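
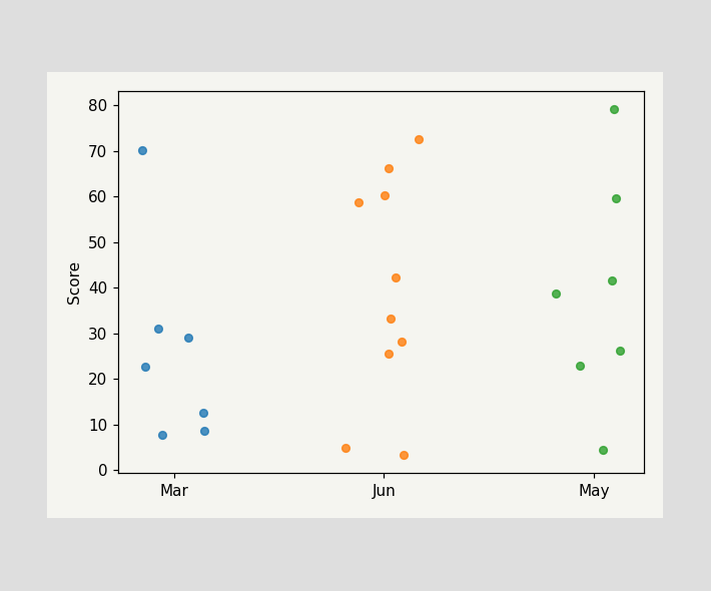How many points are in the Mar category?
Counting the markers in the Mar column gives 7.

7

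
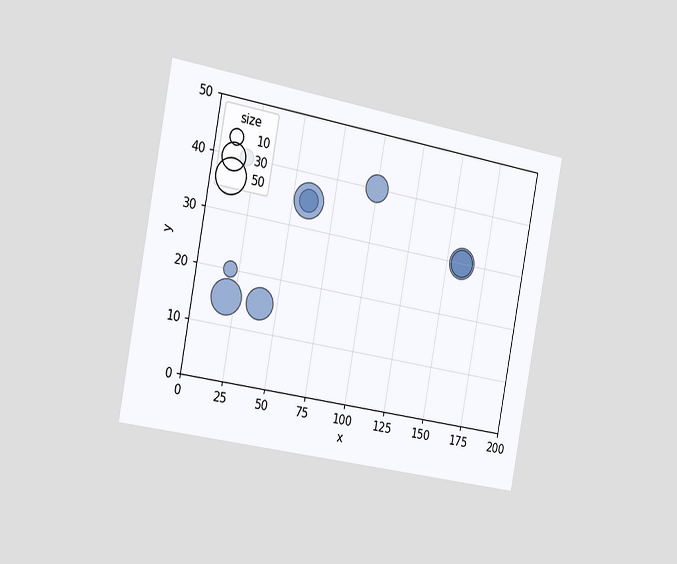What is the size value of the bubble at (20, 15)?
The chart is tilted about 10° clockwise and viewed slightly from the left. Matching the bubble at (20, 15) against the size legend gives 50.

50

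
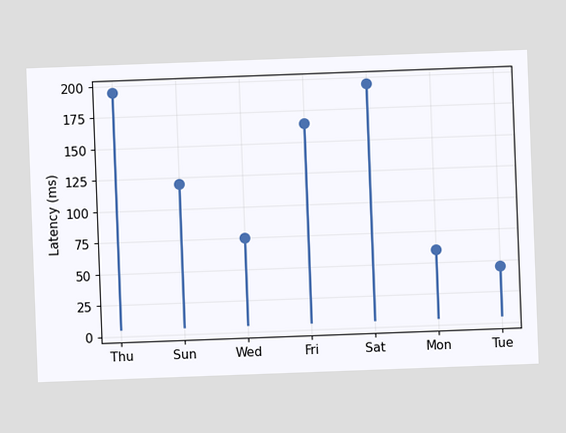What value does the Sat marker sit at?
195ms

The chart is tilted about 2° counter-clockwise. The Sat marker sits at 195ms.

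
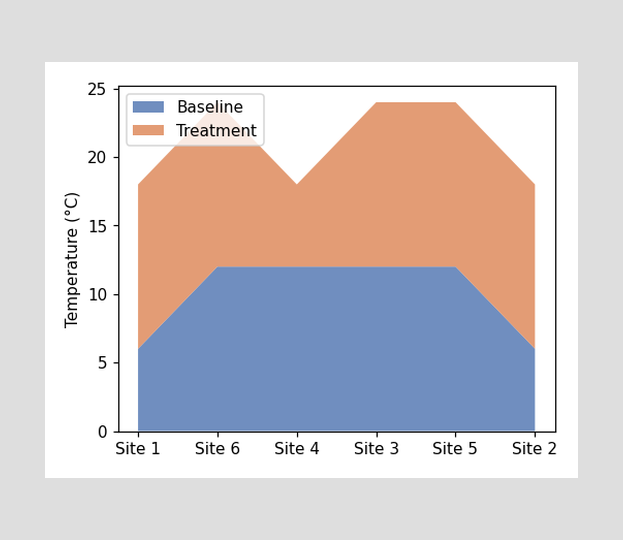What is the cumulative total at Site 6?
The stacked total at Site 6 reaches 24°C.

24°C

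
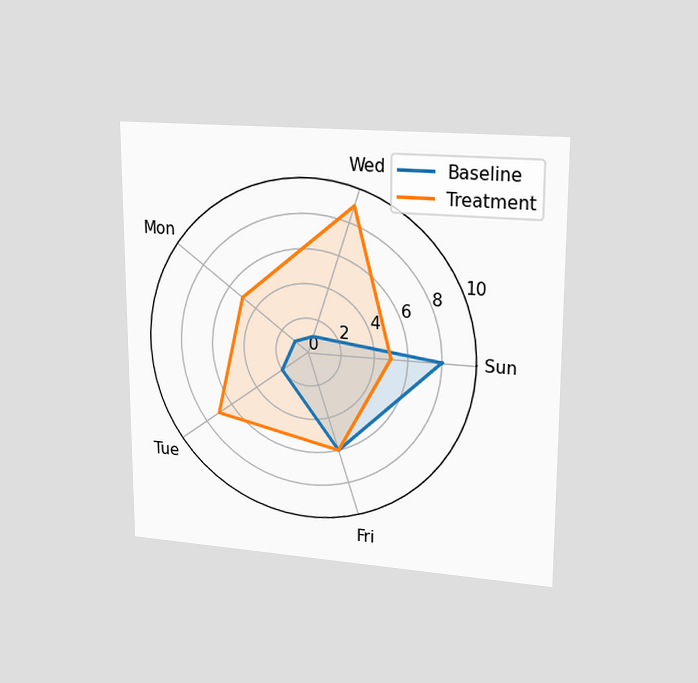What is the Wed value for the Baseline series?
The chart is viewed at a slight angle. On the Wed axis, Baseline reaches 1.

1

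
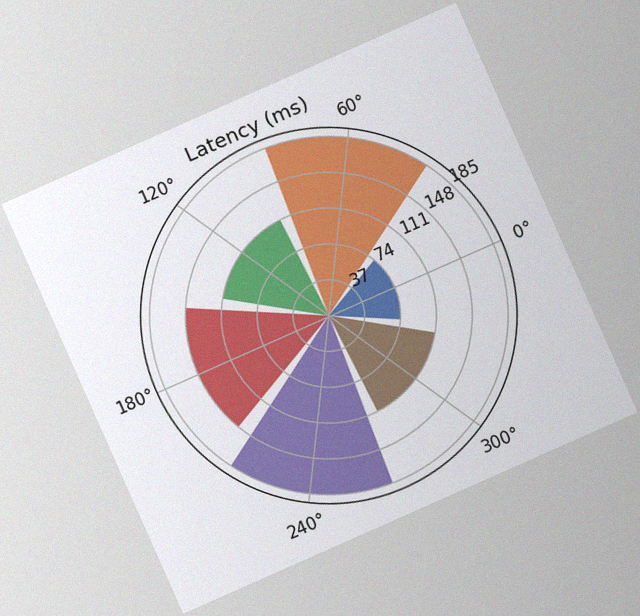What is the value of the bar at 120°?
111ms

The chart is tilted about 24° counter-clockwise, with some photo noise. The bar at 120° reaches 111ms on the radial axis.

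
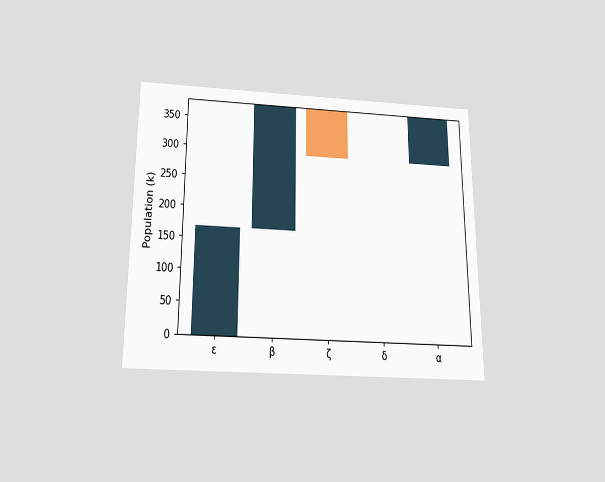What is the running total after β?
The chart is viewed slightly from below. After β the running total reaches 378k.

378k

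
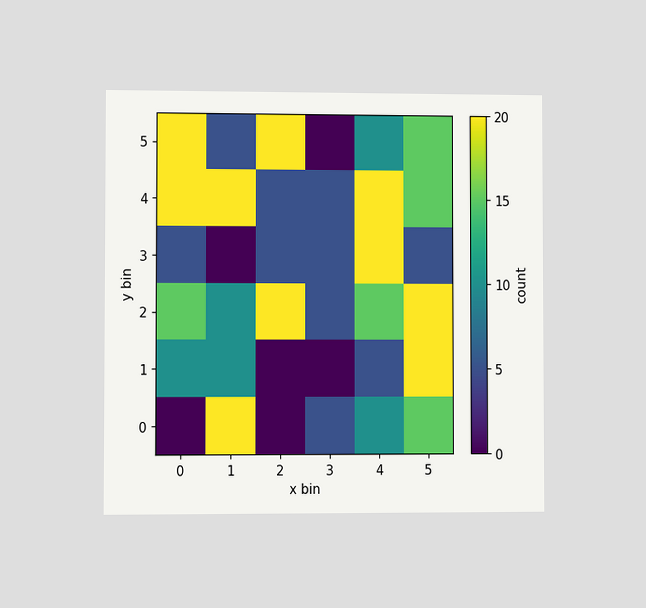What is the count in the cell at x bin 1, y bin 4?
20

The chart is viewed at a slight angle. Matching the cell (1, 4) against the colorbar gives 20.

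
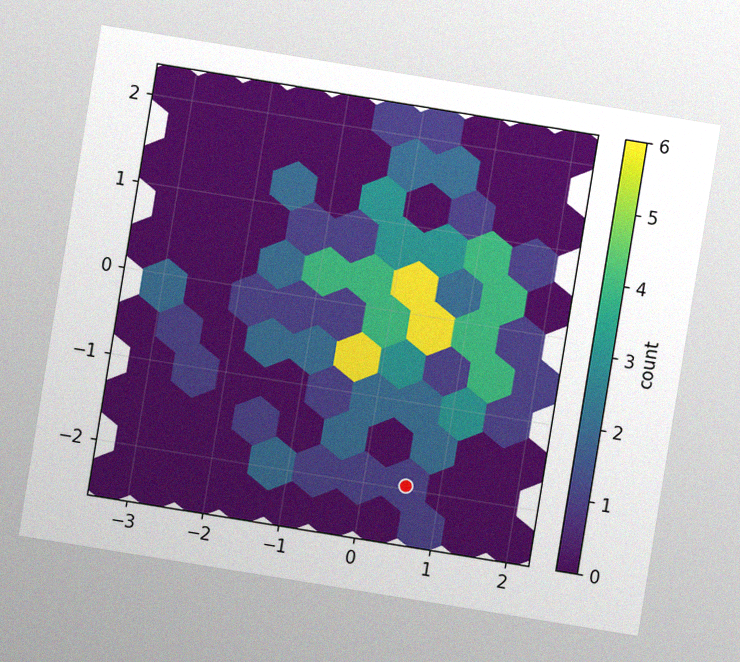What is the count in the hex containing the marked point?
1

The chart is tilted about 9° clockwise, with some photo noise. The marked hex reads 1 on the colorbar.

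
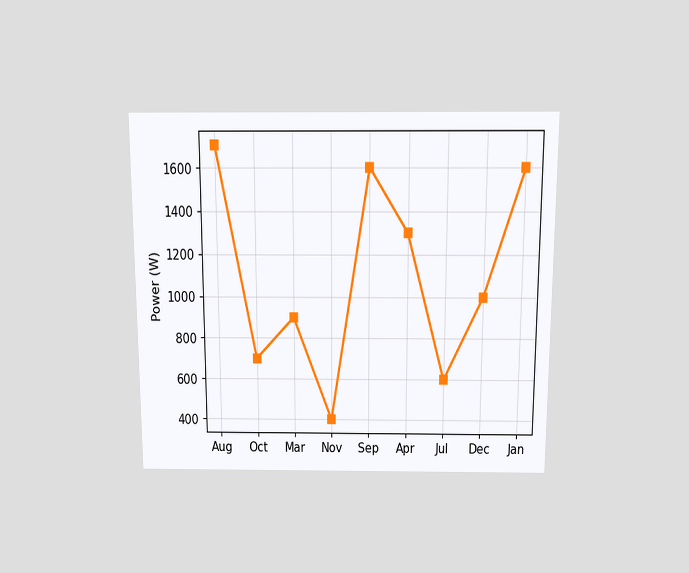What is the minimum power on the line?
400W

The chart is viewed slightly from above. The lowest point is at Nov, and reading across to the y-axis gives 400W.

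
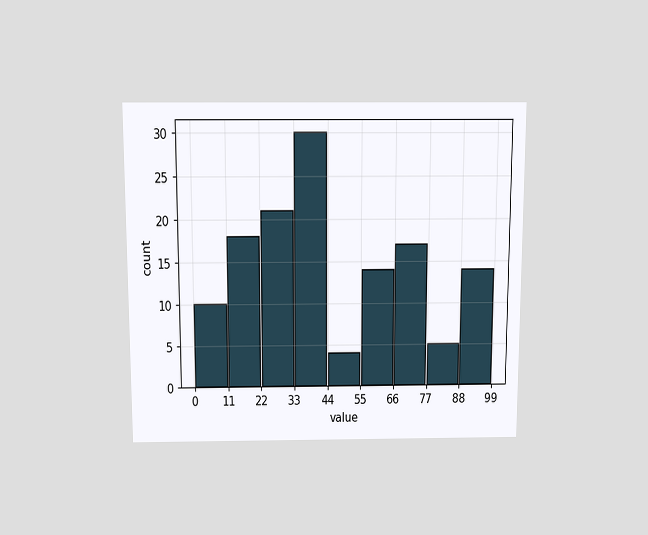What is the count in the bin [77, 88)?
The chart is viewed slightly from above. The [77, 88) bin has height 5.

5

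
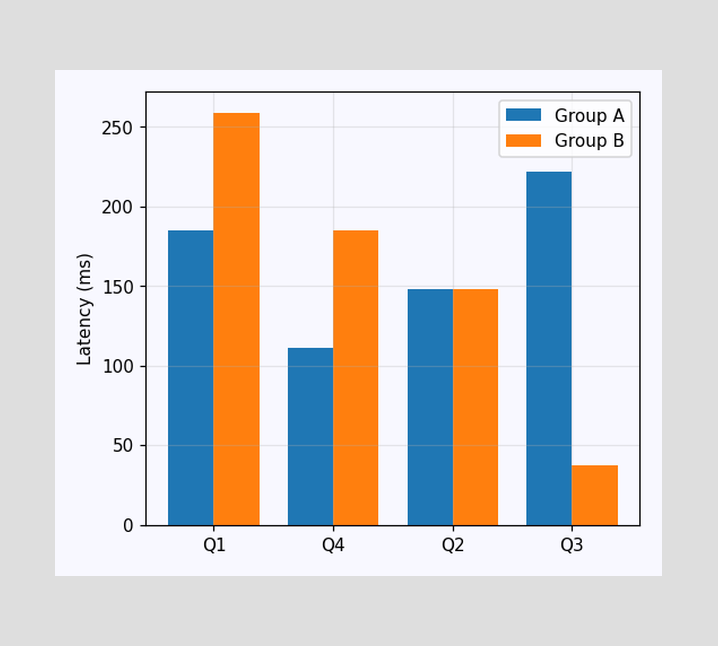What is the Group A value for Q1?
The Group A bar at Q1 reaches 185ms on the y-axis.

185ms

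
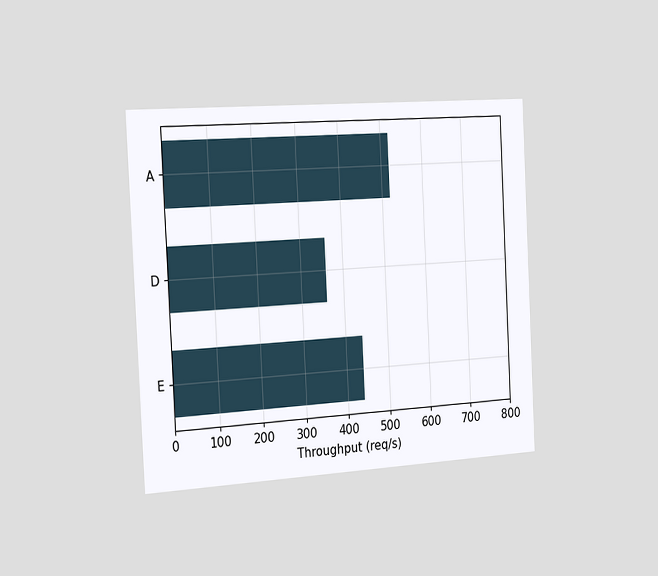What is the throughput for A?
520req/s

The chart is tilted about 3° counter-clockwise and viewed slightly from the left. Reading along the chart's x-axis, the A bar reaches 520req/s.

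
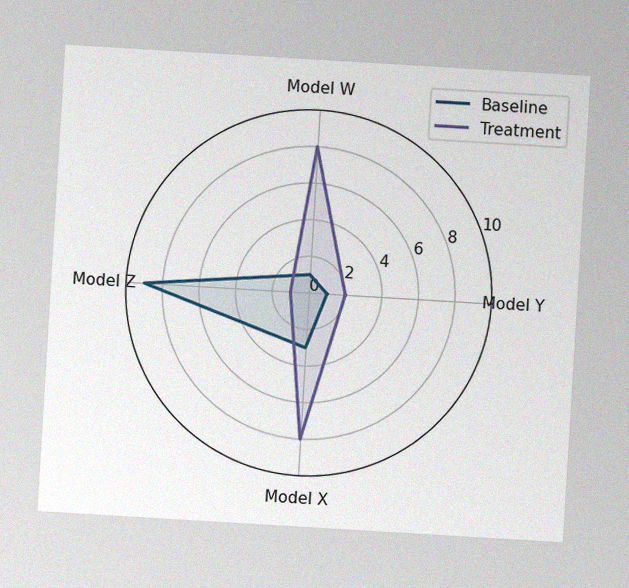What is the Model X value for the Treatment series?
The chart is tilted about 3° clockwise, with some photo noise. On the Model X axis, Treatment reaches 8.

8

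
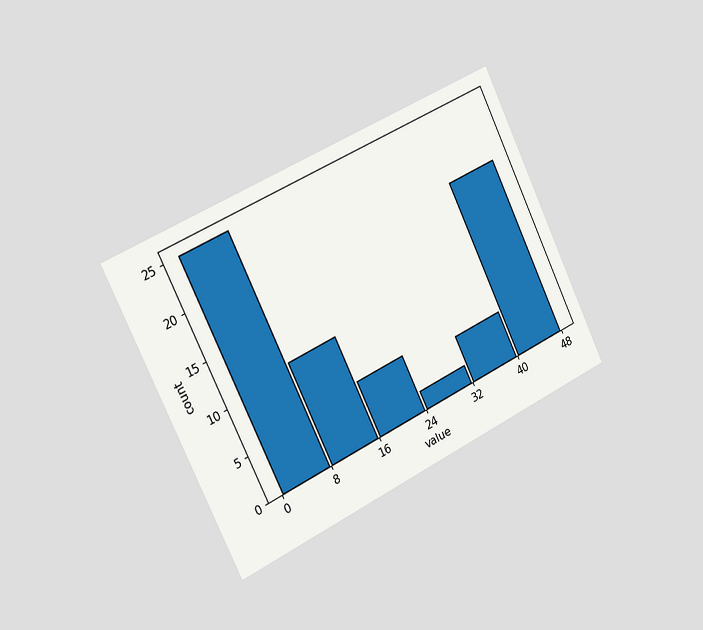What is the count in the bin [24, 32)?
The chart is tilted about 26° counter-clockwise and viewed slightly from the left. The [24, 32) bin has height 2.

2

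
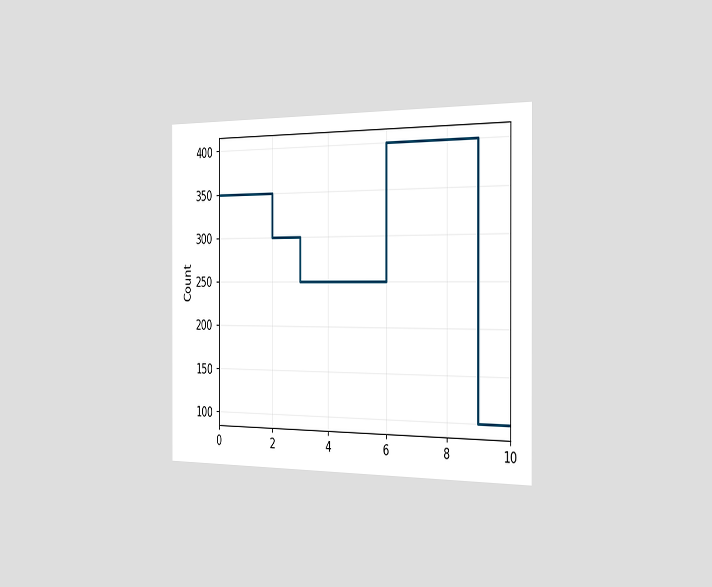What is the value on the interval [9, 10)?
The chart is viewed slightly from the right. On [9, 10) the step sits at 100.

100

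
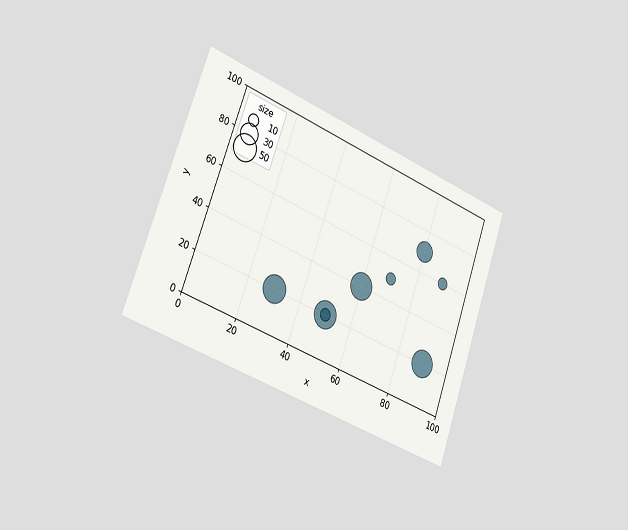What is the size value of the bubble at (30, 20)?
The chart is tilted about 20° clockwise and viewed slightly from the left. Matching the bubble at (30, 20) against the size legend gives 50.

50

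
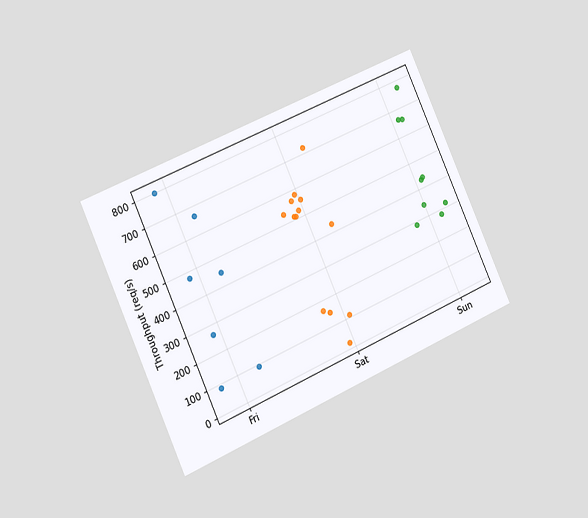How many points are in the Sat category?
13

The chart is tilted about 24° counter-clockwise and viewed slightly from the left. Counting the markers in the Sat column gives 13.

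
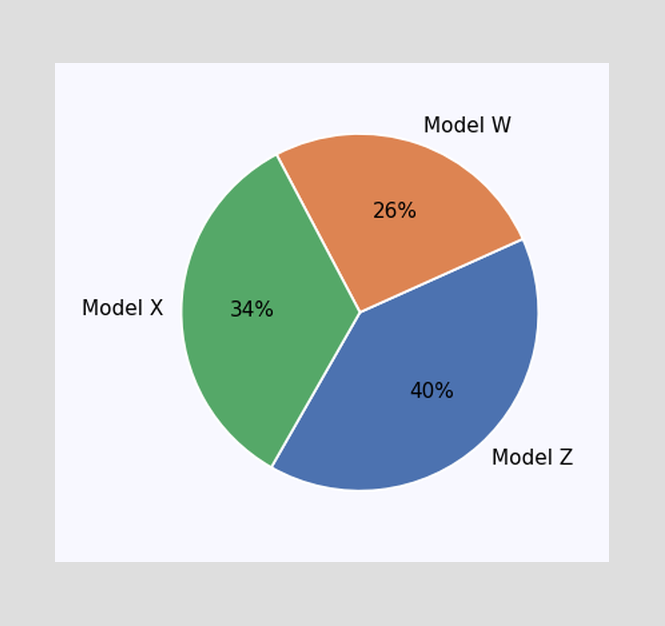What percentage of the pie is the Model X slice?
34%

The Model X slice takes up 34% of the pie.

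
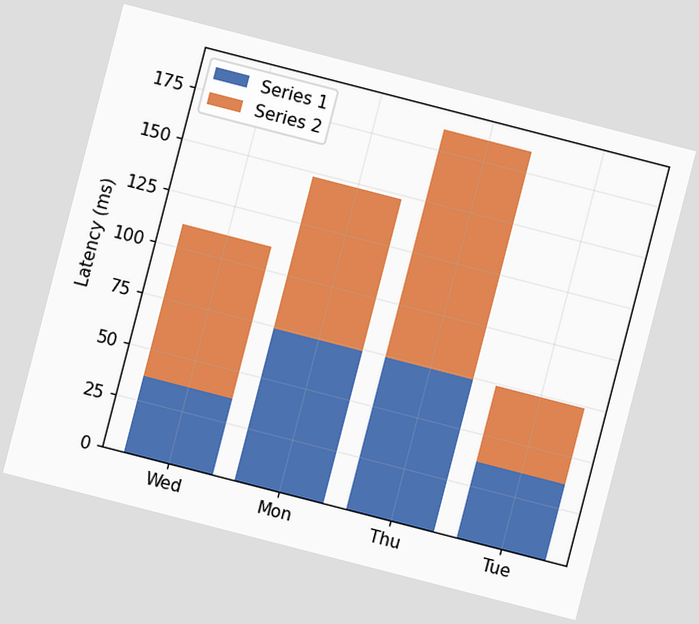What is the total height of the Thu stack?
The chart is tilted about 14° clockwise. The Thu stack's top reaches 185ms on the y-axis.

185ms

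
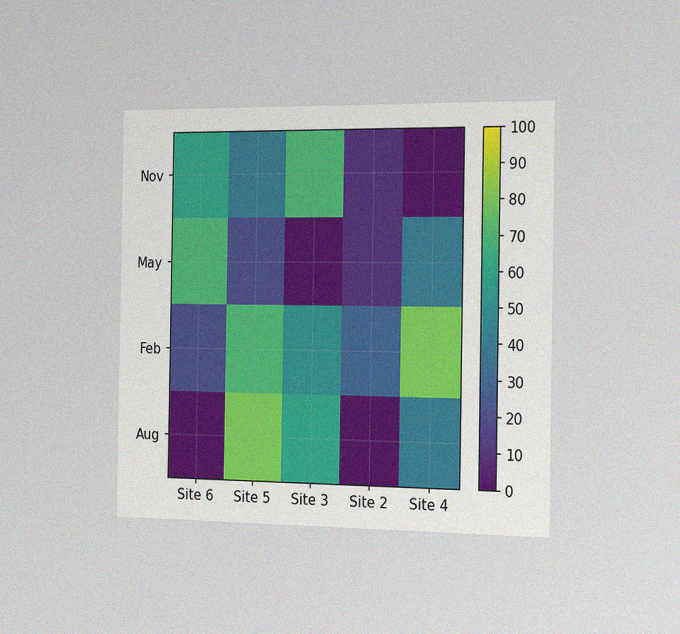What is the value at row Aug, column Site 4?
The chart is viewed slightly from the right, with some photo noise. Matching cell (Aug, Site 4) against the colorbar gives 40.

40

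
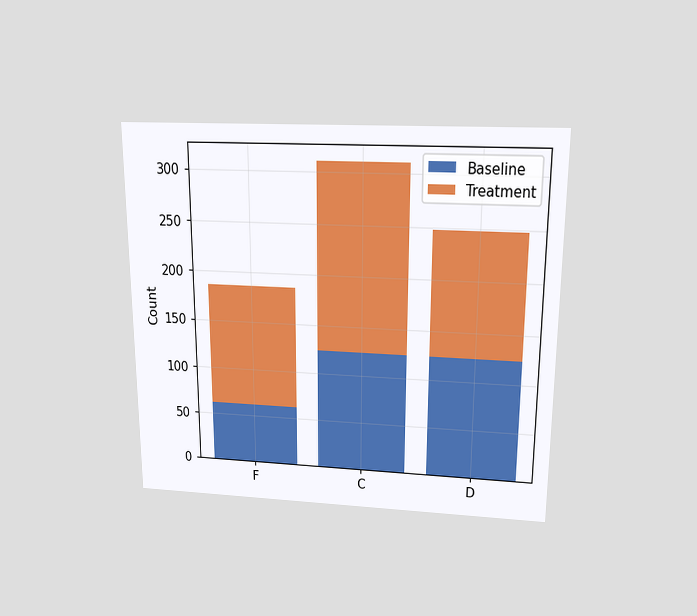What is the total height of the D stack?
248

The chart is viewed slightly from above. The D stack's top reaches 248 on the y-axis.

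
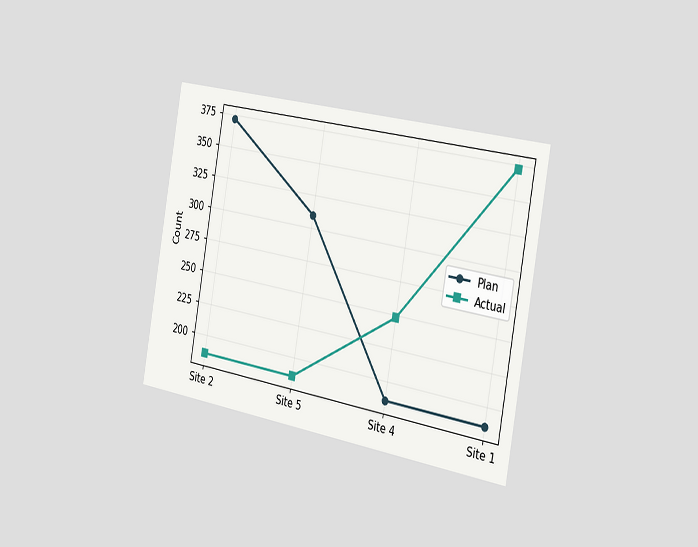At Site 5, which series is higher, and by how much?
Plan, by 124

The chart is tilted about 10° clockwise and viewed slightly from the right. At Site 5, Plan sits above the other line by 124.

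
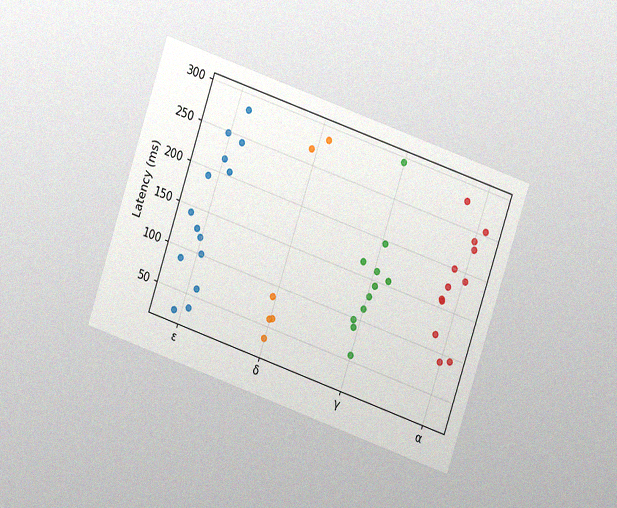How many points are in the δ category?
The chart is tilted about 19° clockwise and viewed at a slight angle, with some photo noise. Counting the markers in the δ column gives 6.

6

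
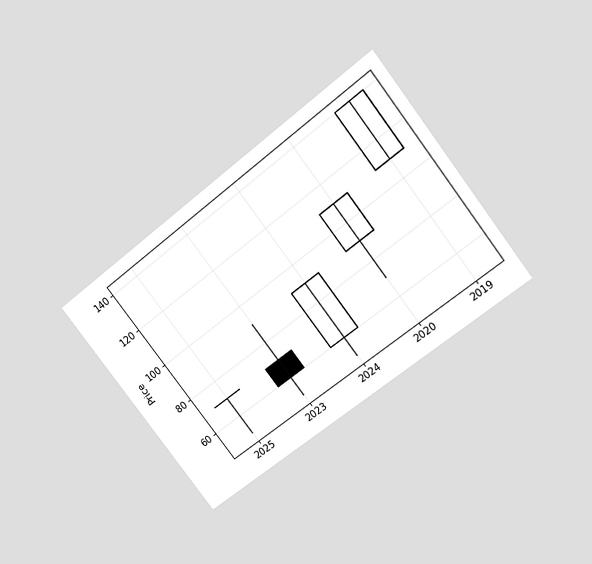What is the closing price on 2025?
70

The chart is tilted about 38° counter-clockwise and viewed slightly from above. The 2025 candle closes at 70.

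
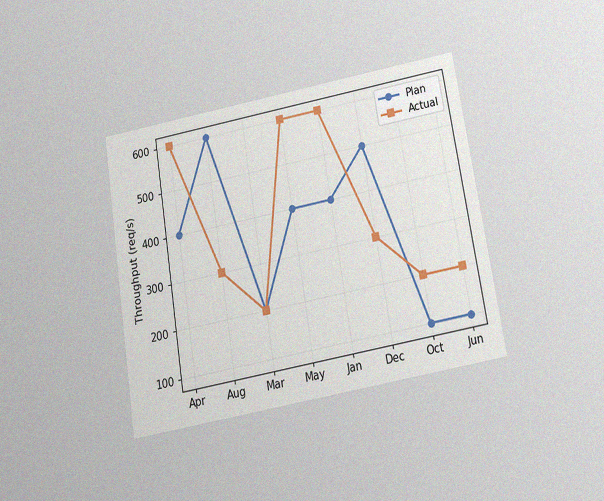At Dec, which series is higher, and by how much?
The chart is tilted about 9° counter-clockwise and viewed slightly from below, with some photo noise. At Dec, Plan sits above the other line by 200req/s.

Plan, by 200req/s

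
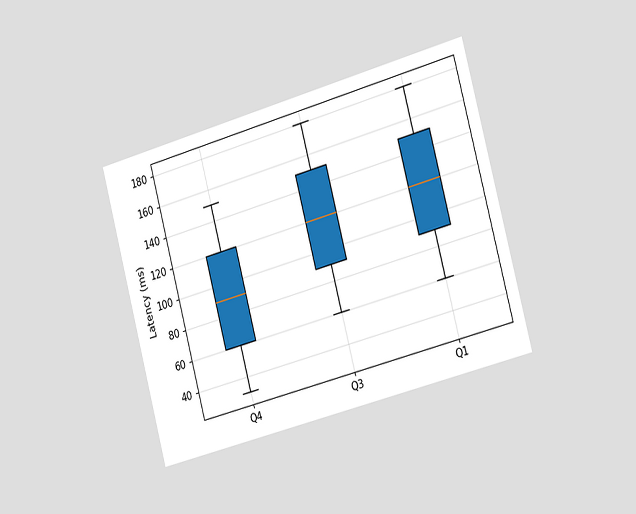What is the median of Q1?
The chart is tilted about 15° counter-clockwise and viewed slightly from the right. The median line in the Q1 box sits at 120ms.

120ms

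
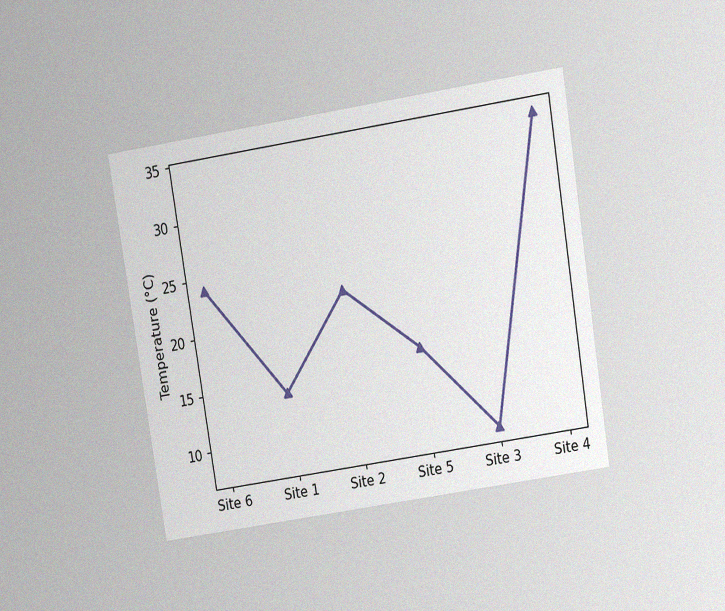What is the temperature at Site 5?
The chart is tilted about 9° counter-clockwise and viewed slightly from above, with some photo noise. At Site 5, the line is at 16°C.

16°C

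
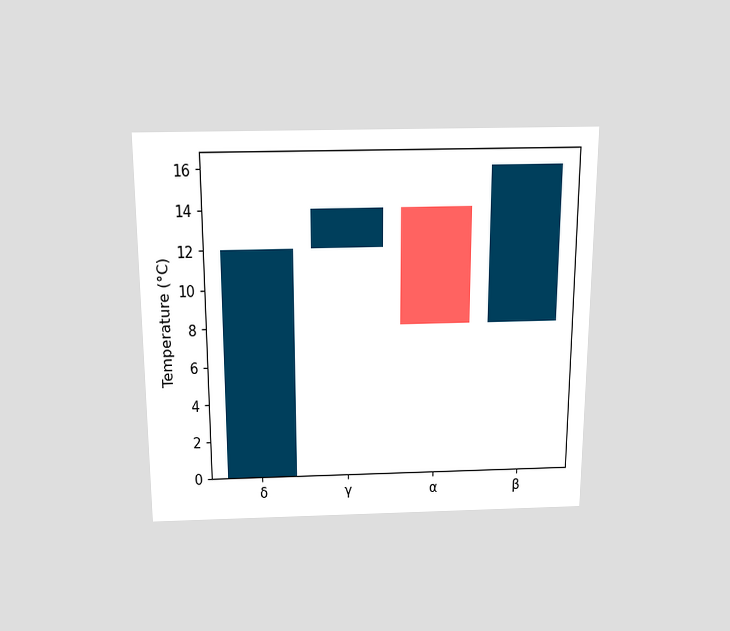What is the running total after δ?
12°C

The chart is viewed slightly from above. After δ the running total reaches 12°C.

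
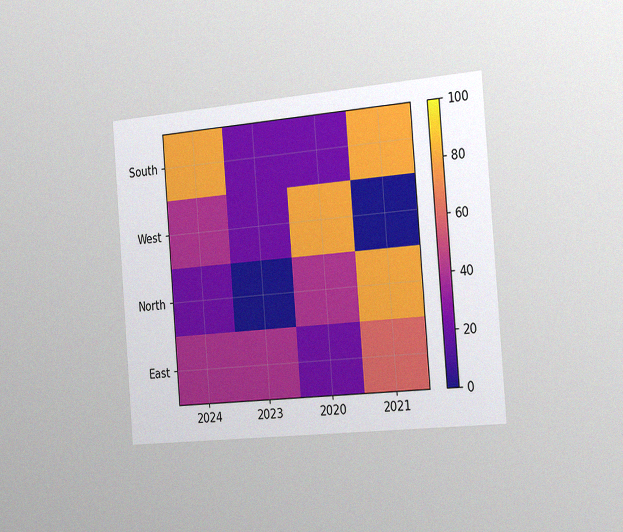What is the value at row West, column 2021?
0

The chart is tilted about 5° counter-clockwise and viewed slightly from the right, with some photo noise. Matching cell (West, 2021) against the colorbar gives 0.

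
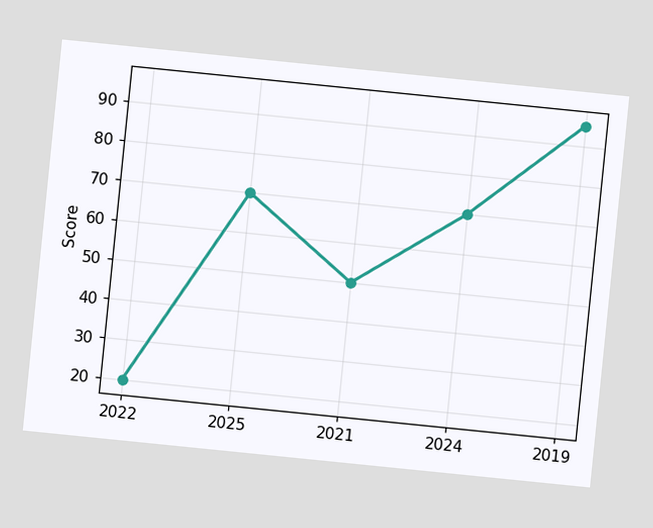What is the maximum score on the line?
95

The chart is tilted about 6° clockwise. The highest point is at 2019, and reading across to the y-axis gives 95.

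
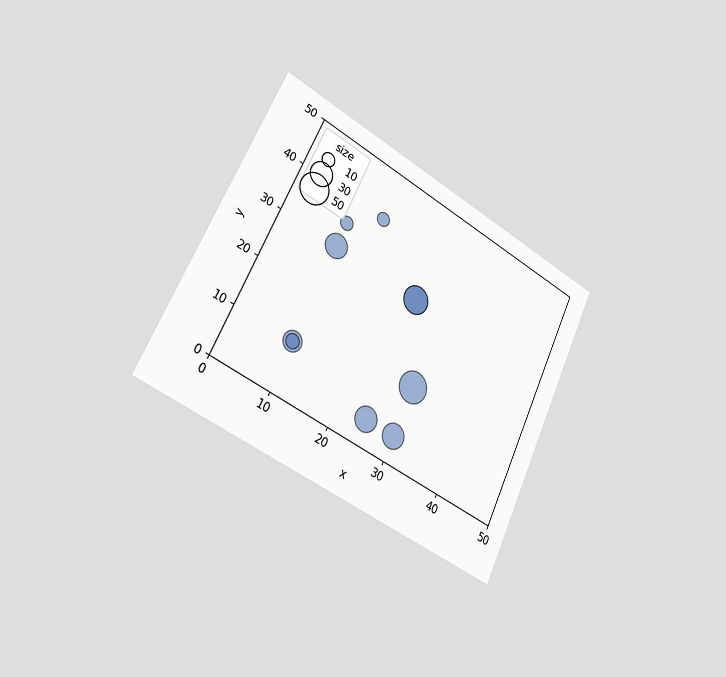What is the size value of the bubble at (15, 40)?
10

The chart is tilted about 26° clockwise and viewed slightly from the left. Matching the bubble at (15, 40) against the size legend gives 10.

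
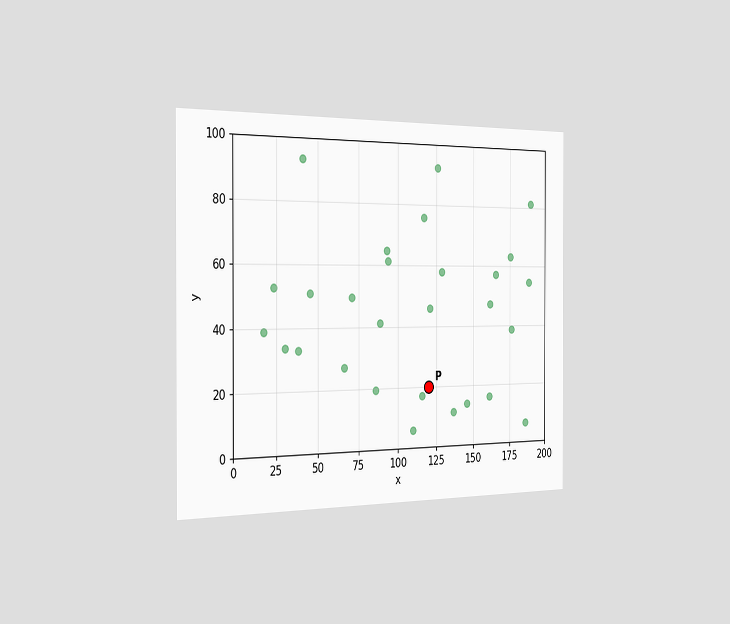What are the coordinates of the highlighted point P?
(120, 20)

The chart is viewed slightly from the left. Following the gridlines from P to each axis, P sits at (120, 20).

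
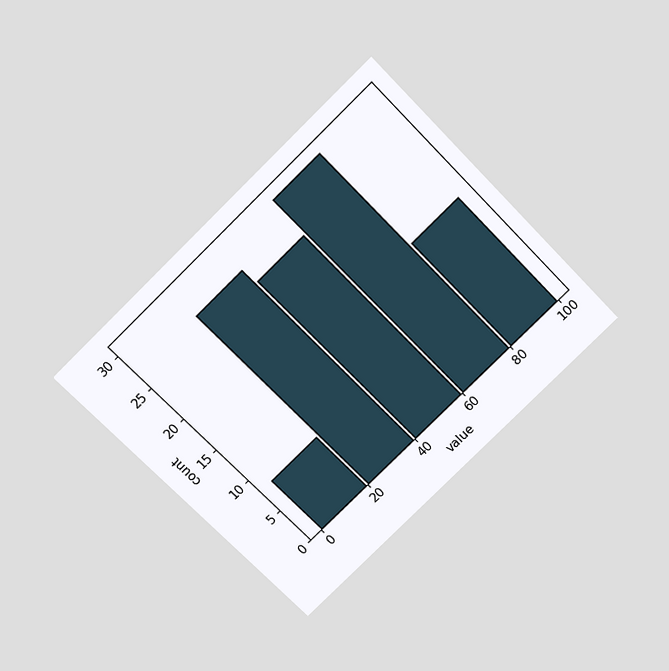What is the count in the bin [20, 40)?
The chart is tilted about 45° counter-clockwise and viewed slightly from above. The [20, 40) bin has height 27.

27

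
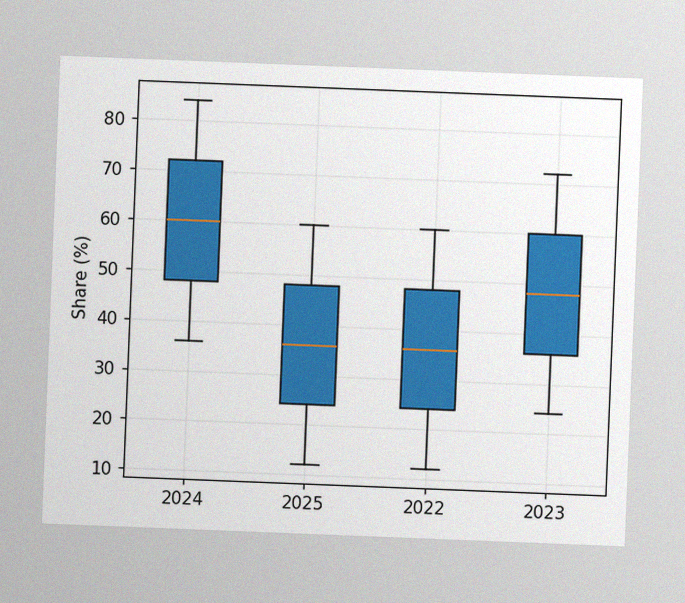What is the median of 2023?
48%

The chart is tilted about 2° clockwise, with some photo noise. The median line in the 2023 box sits at 48%.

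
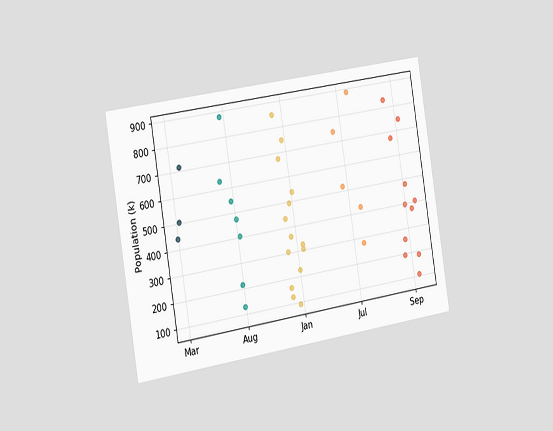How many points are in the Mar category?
The chart is tilted about 9° counter-clockwise and viewed slightly from the left. Counting the markers in the Mar column gives 3.

3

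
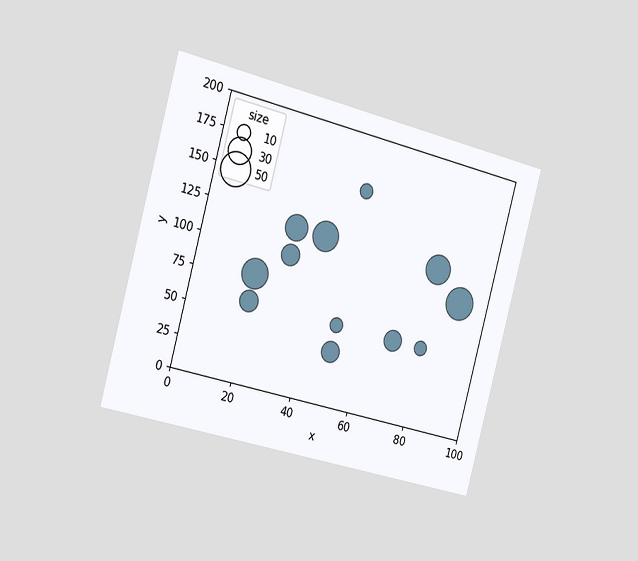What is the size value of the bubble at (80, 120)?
40

The chart is tilted about 15° clockwise and viewed slightly from the left. Matching the bubble at (80, 120) against the size legend gives 40.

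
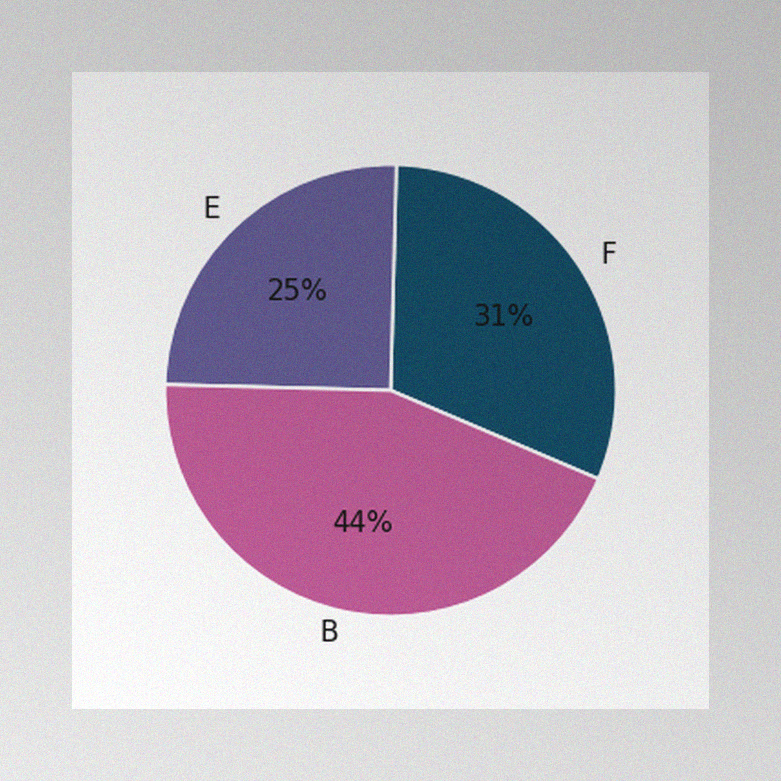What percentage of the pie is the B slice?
44%

The image has some photo noise and uneven lighting. The B slice takes up 44% of the pie.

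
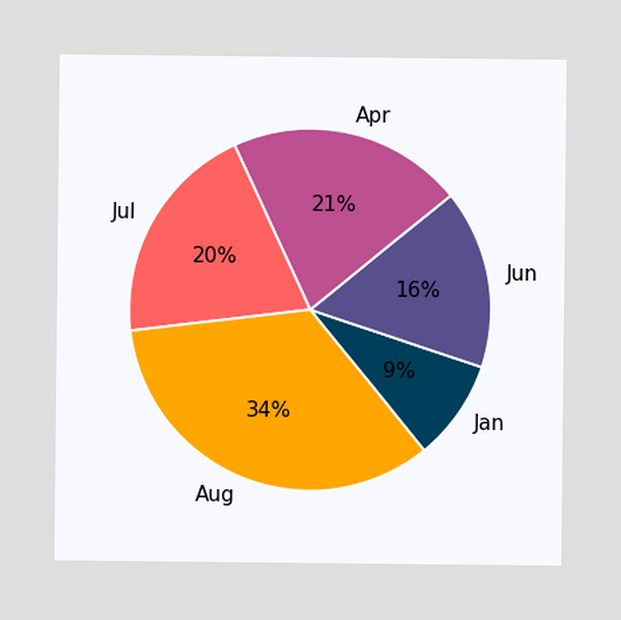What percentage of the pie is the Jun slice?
16%

The Jun slice takes up 16% of the pie.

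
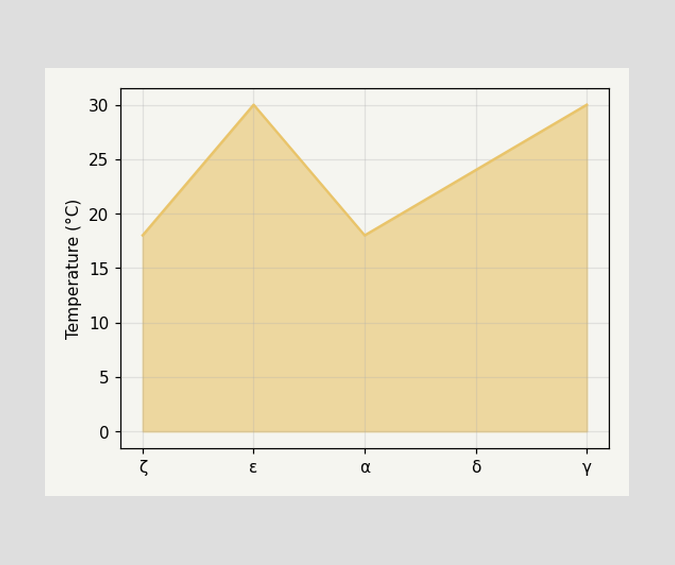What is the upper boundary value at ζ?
18°C

At ζ the upper boundary is at 18°C.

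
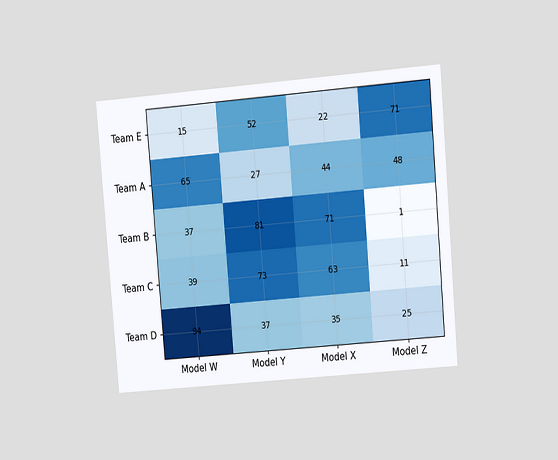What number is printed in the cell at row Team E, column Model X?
22

The chart is tilted about 5° counter-clockwise and viewed at a slight angle. The (Team E, Model X) cell reads 22.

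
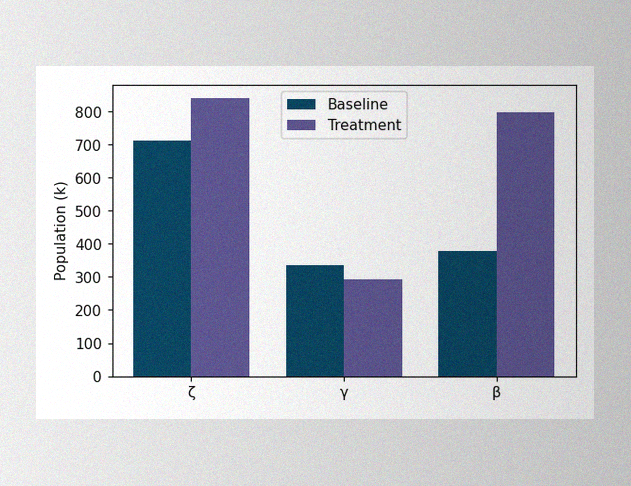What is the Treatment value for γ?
294k

The image has some photo noise and uneven lighting. The Treatment bar at γ reaches 294k on the y-axis.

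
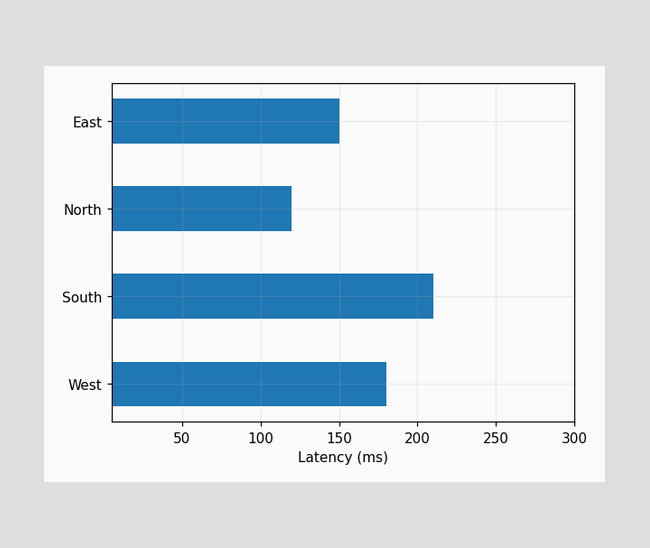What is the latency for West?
180ms

Reading along the chart's x-axis, the West bar reaches 180ms.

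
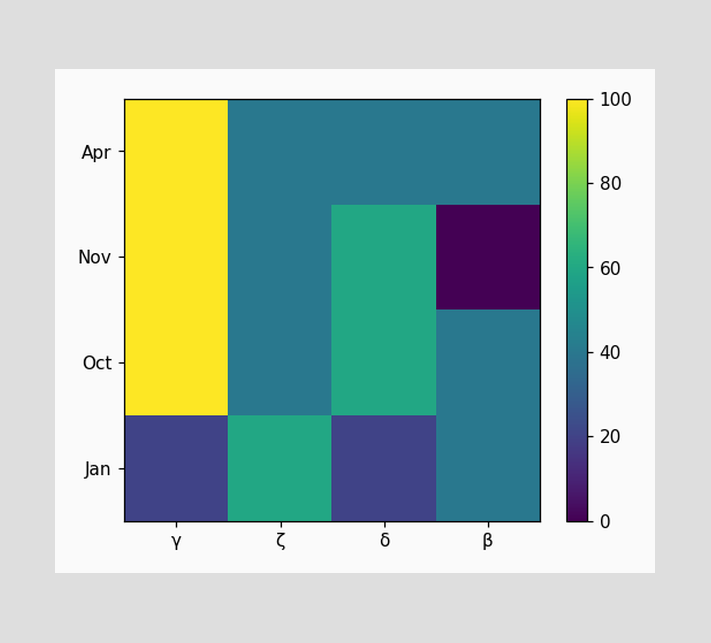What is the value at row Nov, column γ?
Matching cell (Nov, γ) against the colorbar gives 100.

100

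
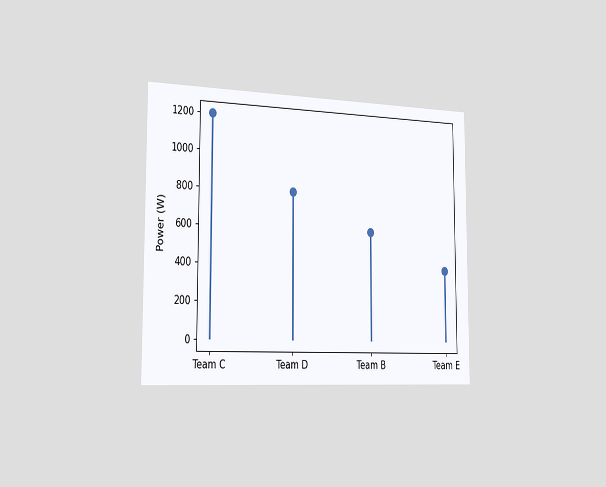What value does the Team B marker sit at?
The chart is viewed slightly from the left. The Team B marker sits at 600W.

600W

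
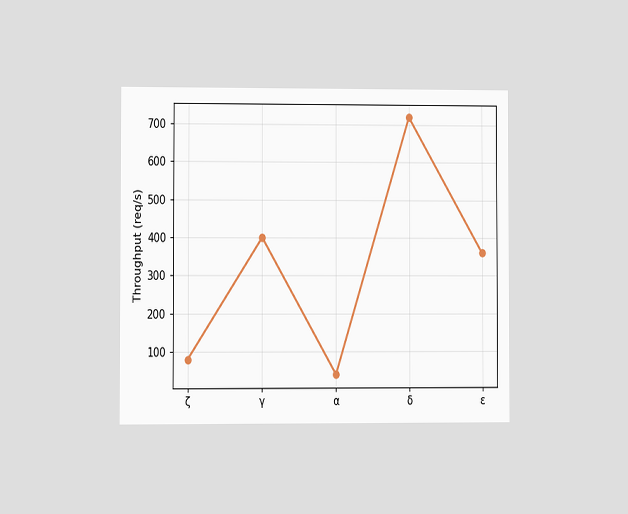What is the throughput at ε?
360req/s

The chart is viewed at a slight angle. At ε, the line is at 360req/s.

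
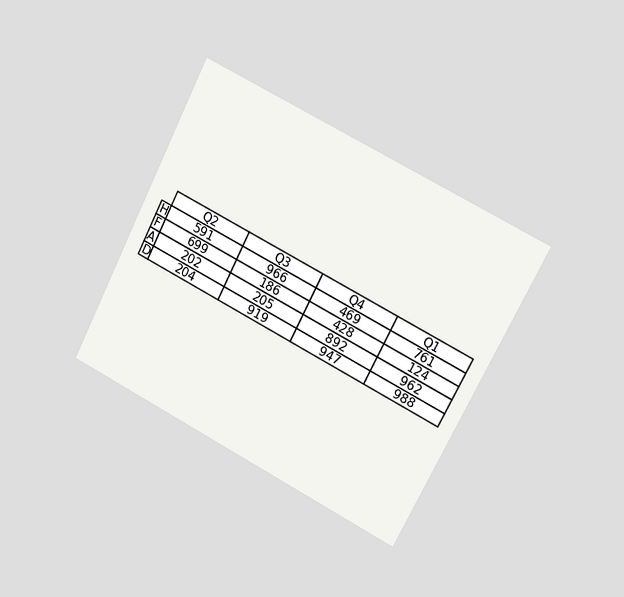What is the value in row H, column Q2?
The chart is tilted about 27° clockwise and viewed slightly from the right. The (H, Q2) cell reads 591.

591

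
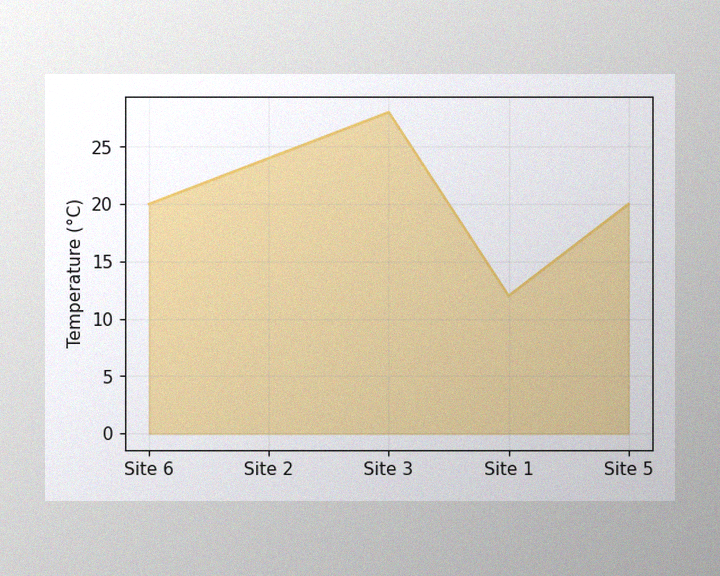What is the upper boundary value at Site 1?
12°C

The image has some photo noise and uneven lighting. At Site 1 the upper boundary is at 12°C.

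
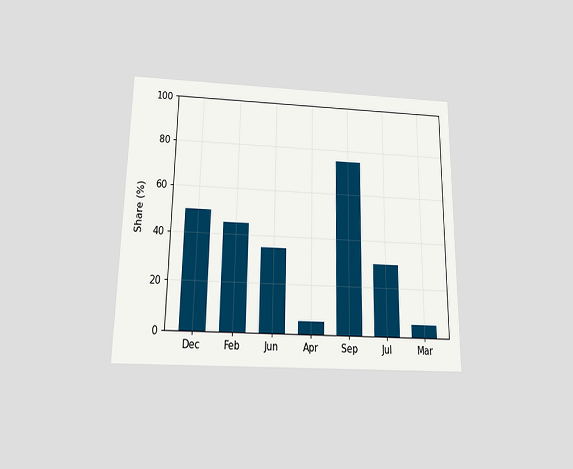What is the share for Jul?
The chart is viewed slightly from below. Reading along the chart's y-axis, the Jul bar reaches 30%.

30%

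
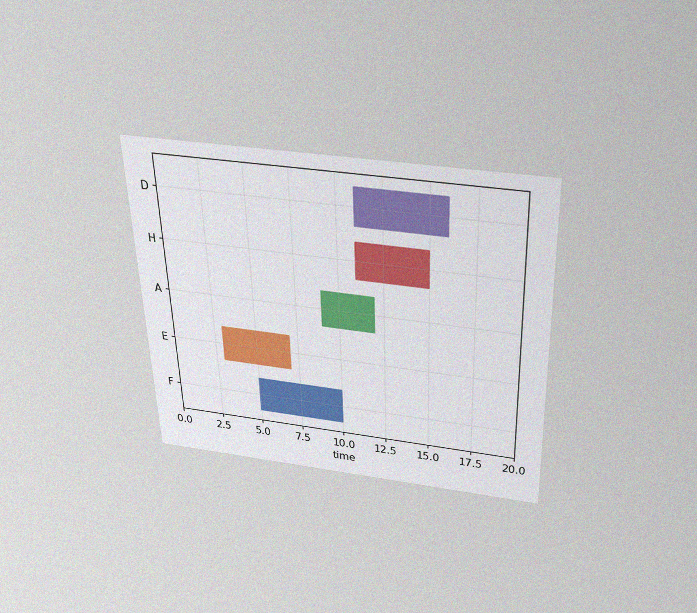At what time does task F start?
The chart is tilted about 2° counter-clockwise and viewed slightly from above, with some photo noise. The F bar begins at t=5.

5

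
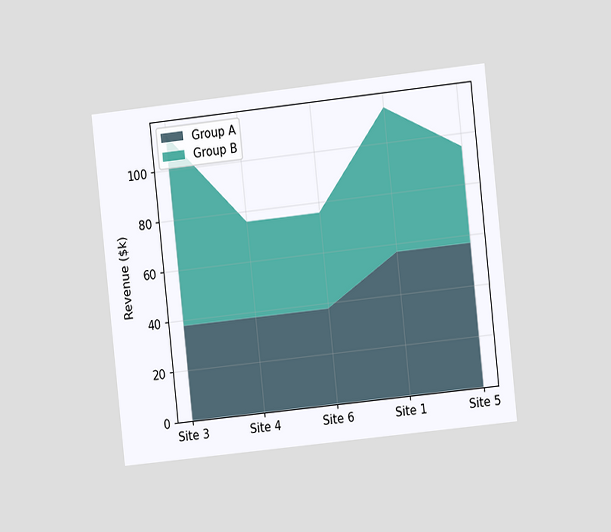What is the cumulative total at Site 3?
$114k

The chart is tilted about 6° counter-clockwise and viewed slightly from the right. The stacked total at Site 3 reaches $114k.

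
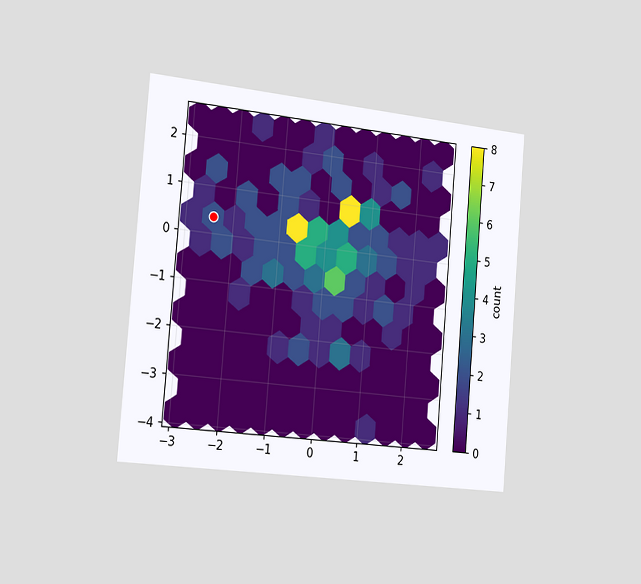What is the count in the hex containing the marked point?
2

The chart is tilted about 5° clockwise and viewed slightly from the left. The marked hex reads 2 on the colorbar.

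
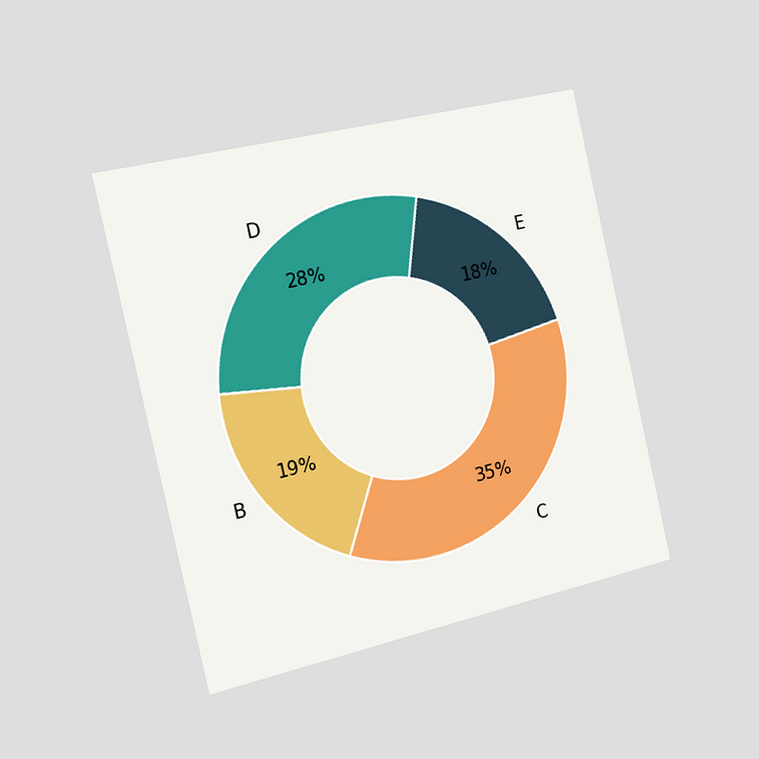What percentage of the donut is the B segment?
19%

The chart is tilted about 13° counter-clockwise and viewed slightly from the left. The B segment takes up 19% of the ring.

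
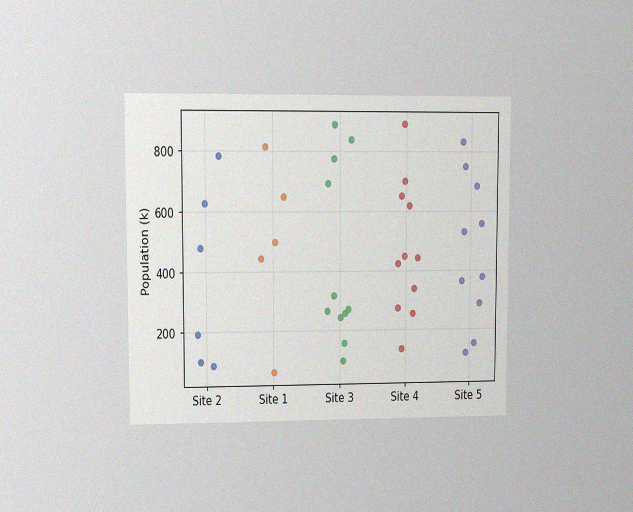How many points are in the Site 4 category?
11

The chart is viewed at a slight angle, with some photo noise. Counting the markers in the Site 4 column gives 11.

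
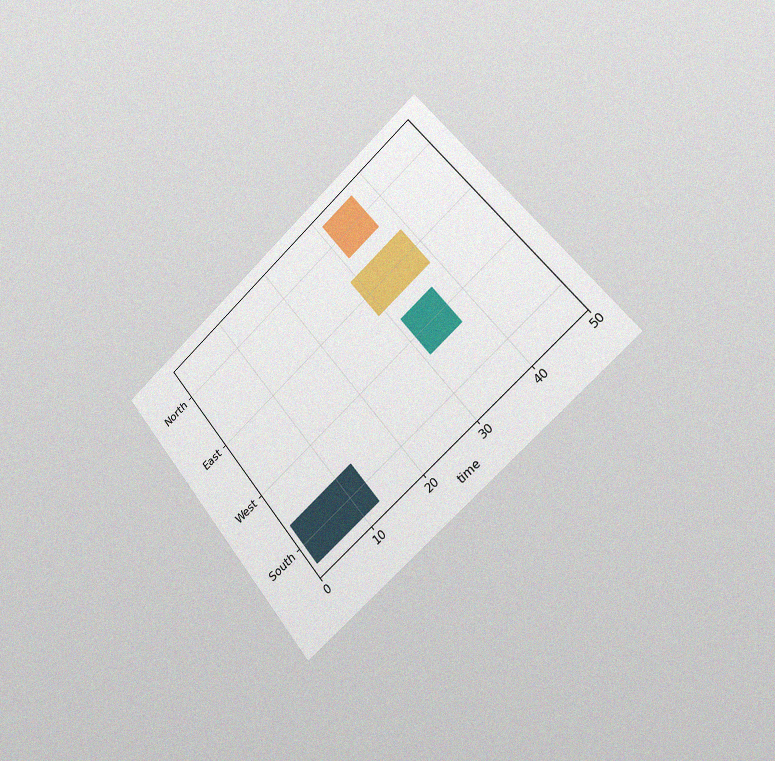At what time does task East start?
29

The chart is tilted about 39° counter-clockwise and viewed slightly from the right, with some photo noise. The East bar begins at t=29.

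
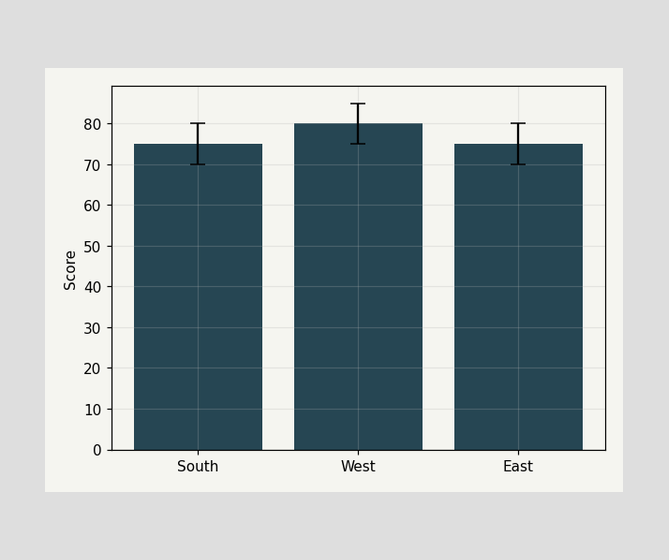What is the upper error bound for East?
The East bar's upper whisker reaches 80.

80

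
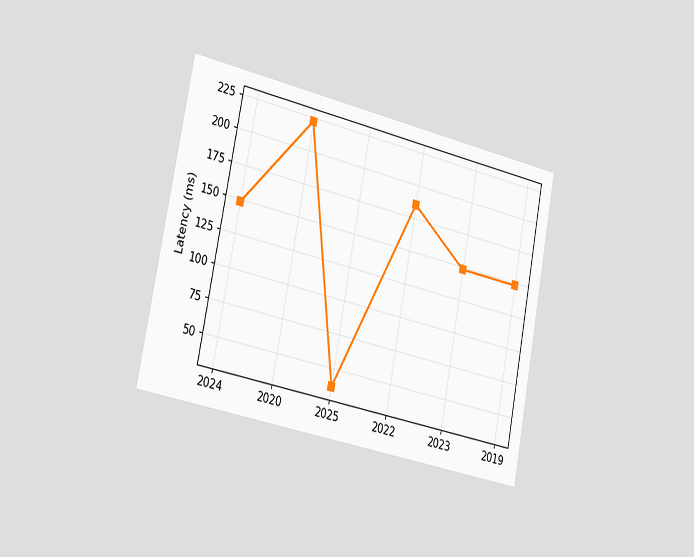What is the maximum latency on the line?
The chart is tilted about 11° clockwise and viewed slightly from the left. The highest point is at 2020, and reading across to the y-axis gives 222ms.

222ms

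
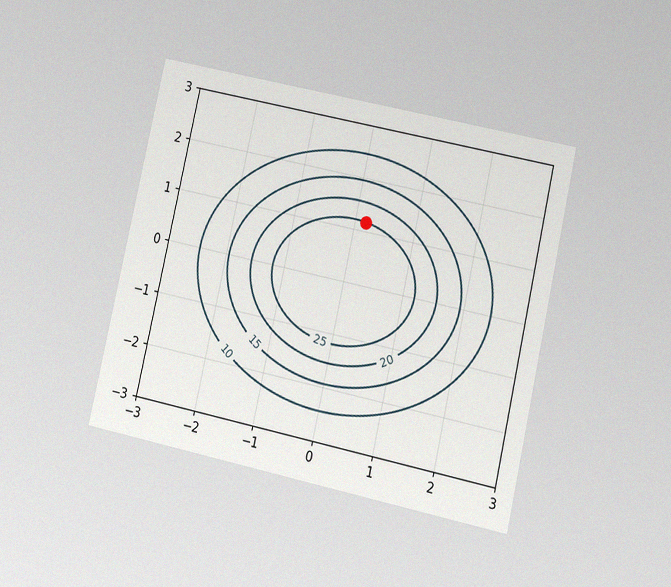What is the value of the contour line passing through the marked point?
The chart is tilted about 13° clockwise and viewed at a slight angle, with some photo noise. The marked point sits on the contour labelled 25.

25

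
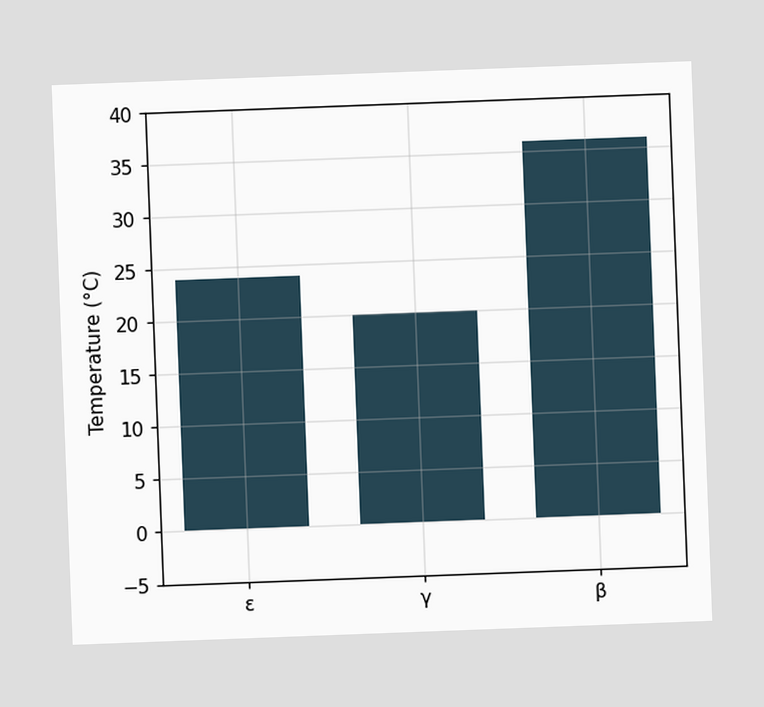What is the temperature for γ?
The chart is tilted about 2° counter-clockwise. Reading along the chart's y-axis, the γ bar reaches 20°C.

20°C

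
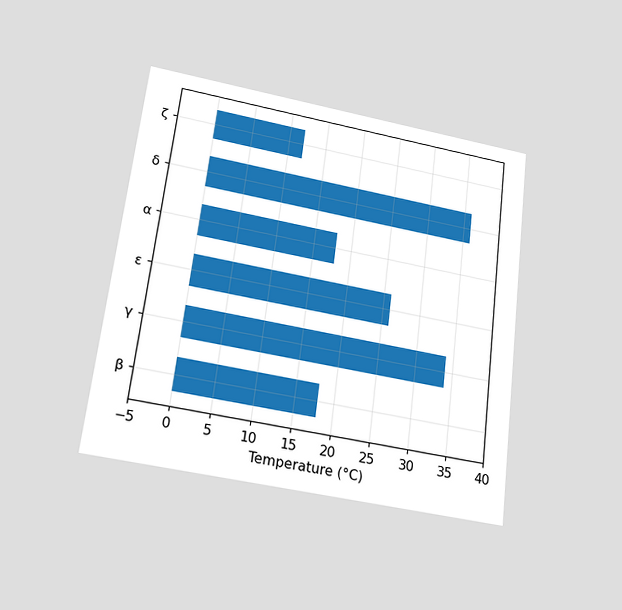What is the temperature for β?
18°C

The chart is tilted about 7° clockwise and viewed slightly from below. Reading along the chart's x-axis, the β bar reaches 18°C.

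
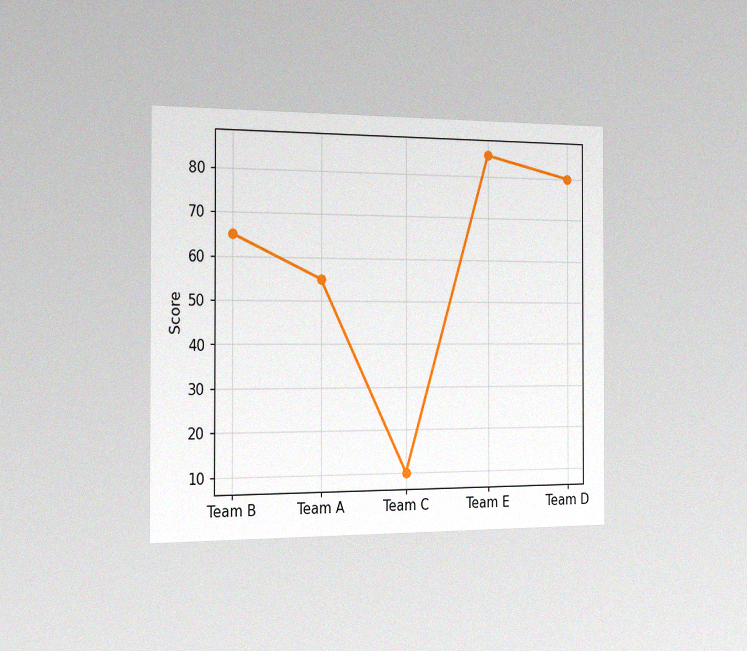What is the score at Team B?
The chart is viewed slightly from the left, with some photo noise. At Team B, the line is at 65.

65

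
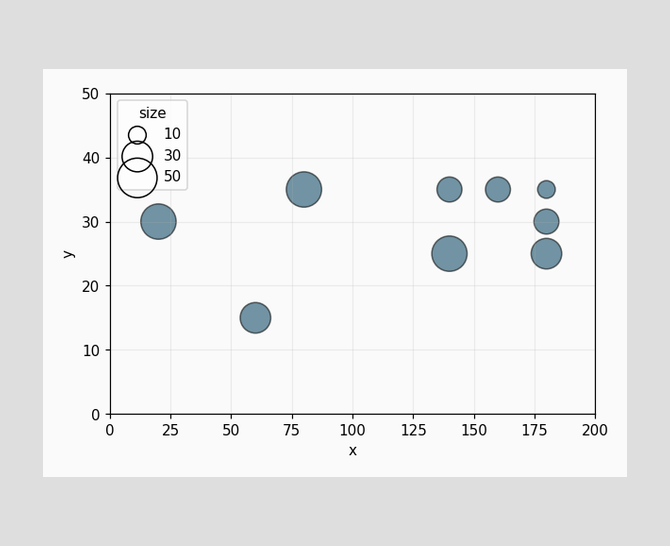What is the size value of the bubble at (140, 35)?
Matching the bubble at (140, 35) against the size legend gives 20.

20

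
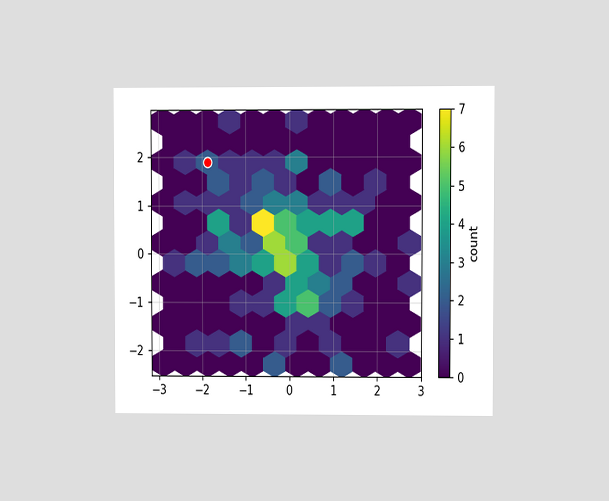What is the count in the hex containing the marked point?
2

The chart is viewed at a slight angle. The marked hex reads 2 on the colorbar.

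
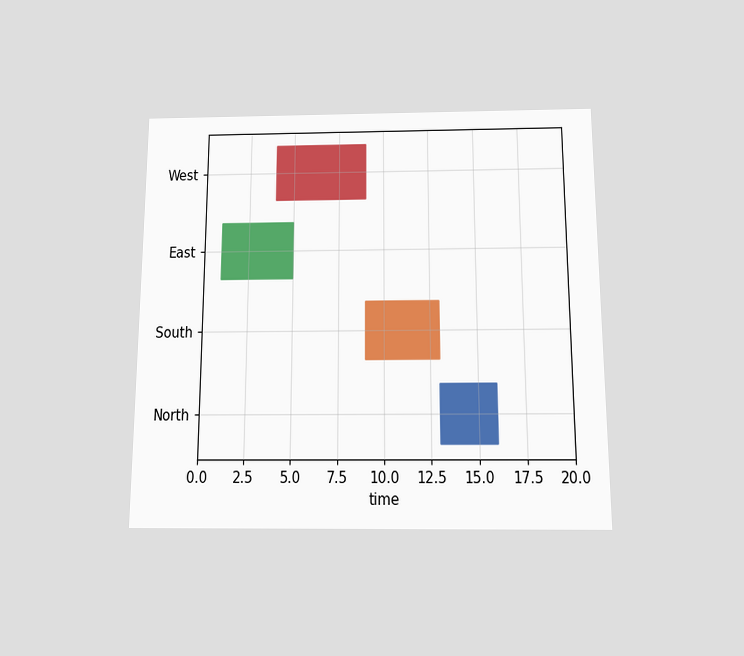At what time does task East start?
1

The chart is viewed slightly from below. The East bar begins at t=1.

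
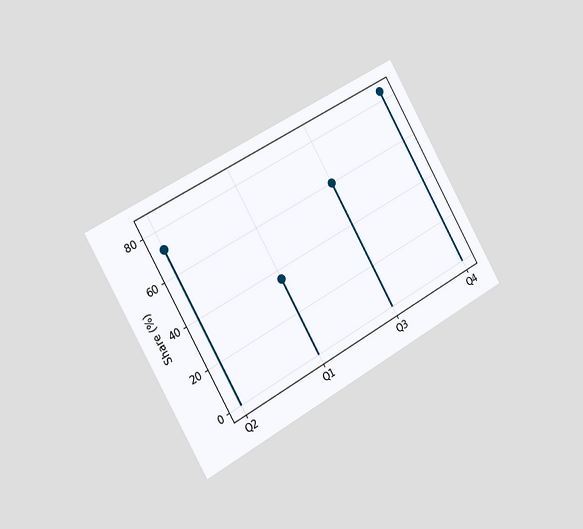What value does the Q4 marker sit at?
84%

The chart is tilted about 30° counter-clockwise and viewed slightly from the left. The Q4 marker sits at 84%.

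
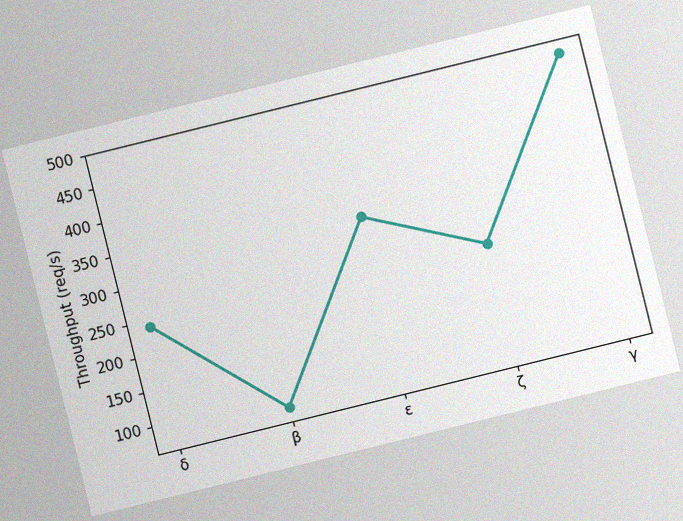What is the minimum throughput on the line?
80req/s

The chart is tilted about 14° counter-clockwise, with some photo noise. The lowest point is at β, and reading across to the y-axis gives 80req/s.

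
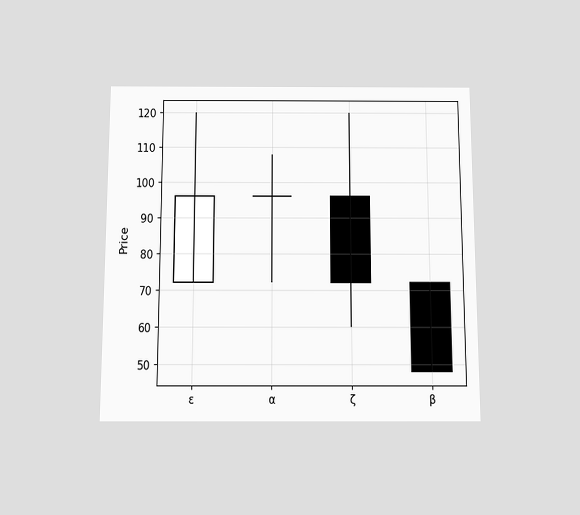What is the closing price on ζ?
The chart is viewed slightly from below. The ζ candle closes at 72.

72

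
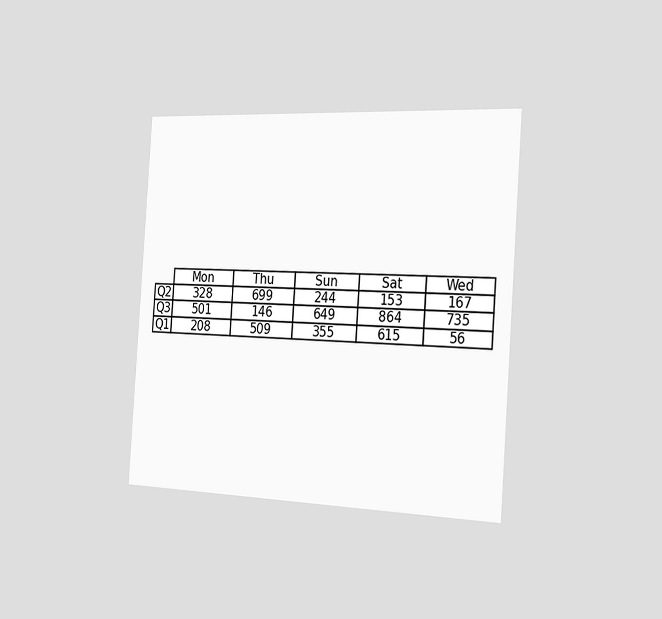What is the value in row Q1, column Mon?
208

The chart is tilted about 4° clockwise and viewed slightly from the right. The (Q1, Mon) cell reads 208.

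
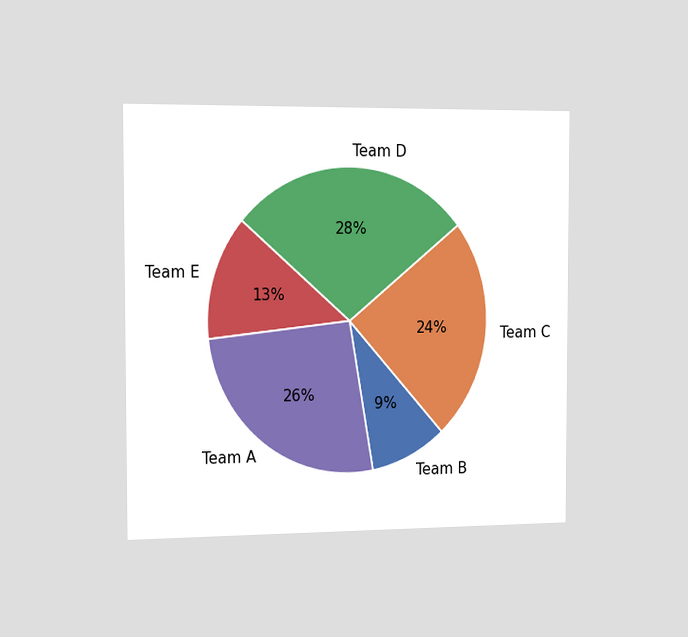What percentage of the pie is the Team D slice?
The chart is viewed slightly from the left. The Team D slice takes up 28% of the pie.

28%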